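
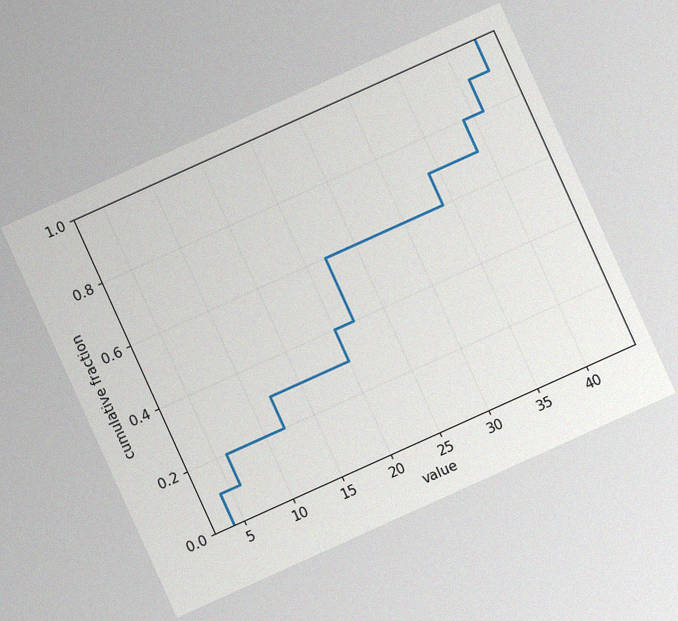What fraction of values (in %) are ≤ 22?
The chart is tilted about 24° counter-clockwise, with some photo noise. At x=22 the ECDF step is at 60%.

60%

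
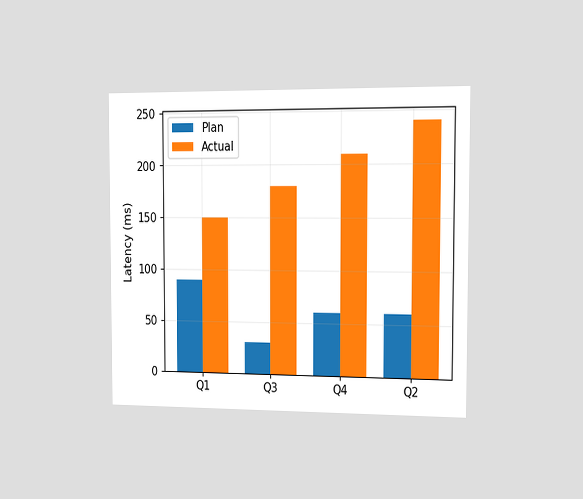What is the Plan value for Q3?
30ms

The chart is viewed slightly from the right. The Plan bar at Q3 reaches 30ms on the y-axis.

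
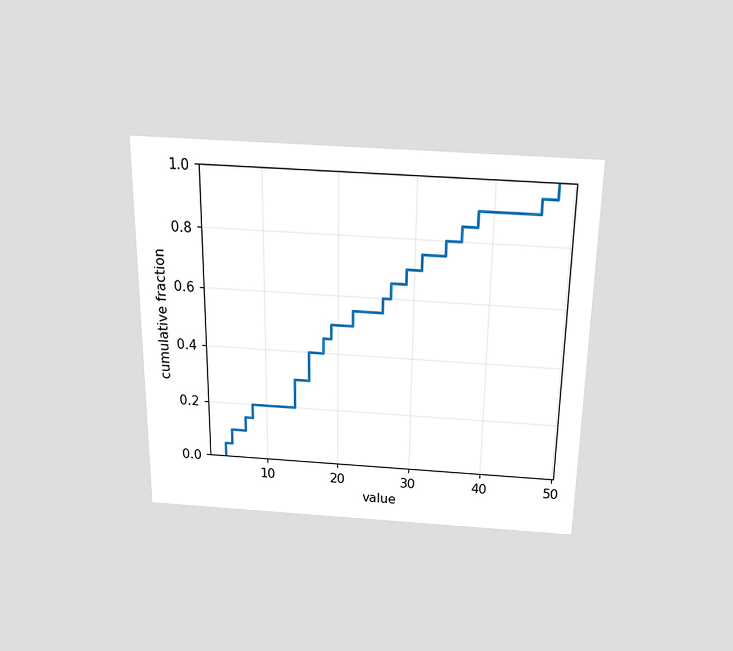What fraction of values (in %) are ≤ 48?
The chart is viewed slightly from above. At x=48 the ECDF step is at 100%.

100%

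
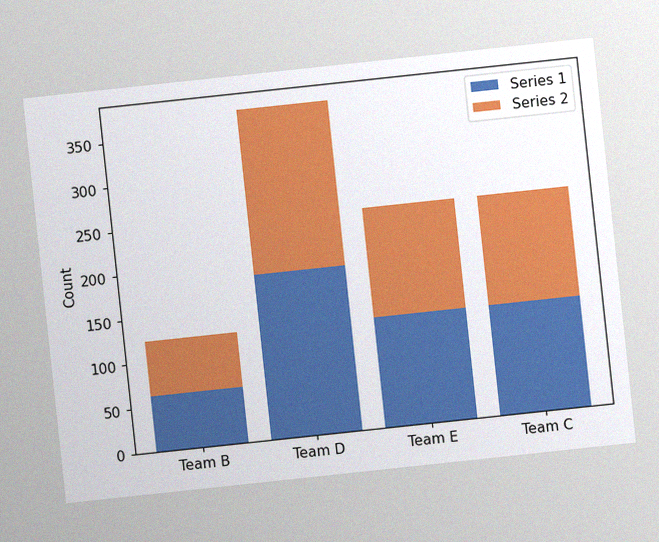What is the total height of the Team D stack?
The chart is tilted about 6° counter-clockwise, with some photo noise. The Team D stack's top reaches 372 on the y-axis.

372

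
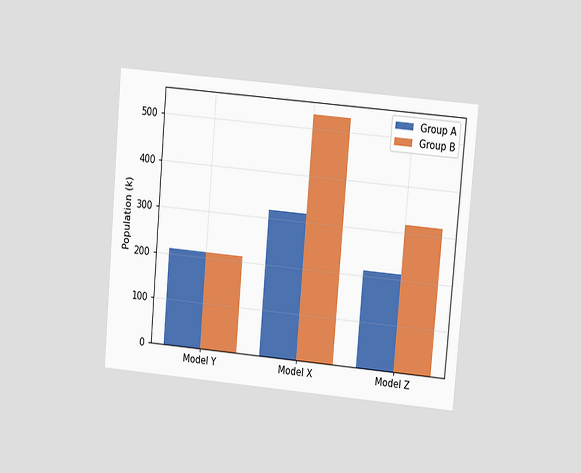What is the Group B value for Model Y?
212k

The chart is tilted about 5° clockwise and viewed at a slight angle. The Group B bar at Model Y reaches 212k on the y-axis.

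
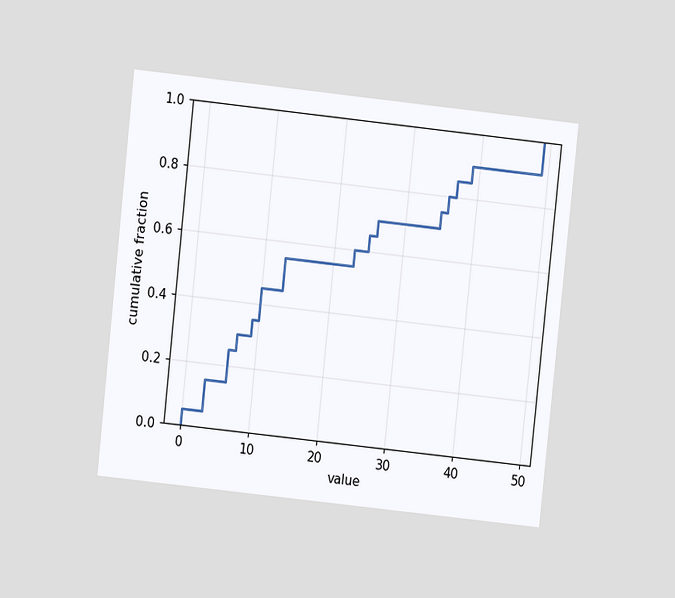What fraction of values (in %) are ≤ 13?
55%

The chart is tilted about 6° clockwise and viewed at a slight angle. At x=13 the ECDF step is at 55%.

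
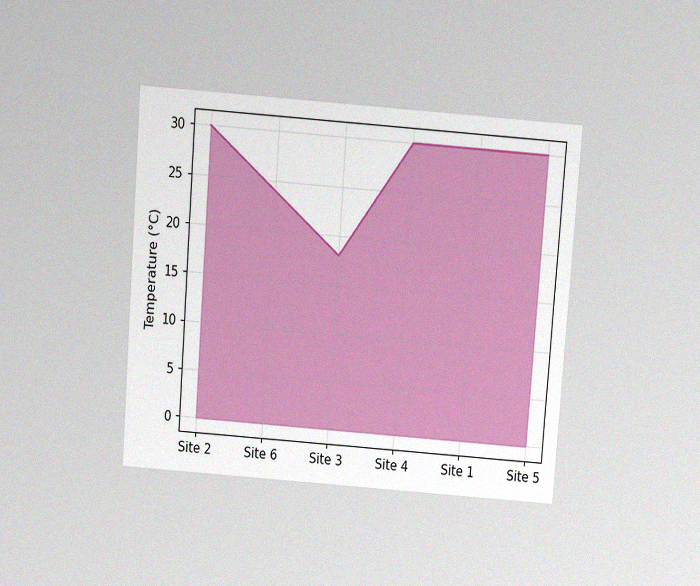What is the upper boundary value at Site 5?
30°C

The chart is tilted about 4° clockwise and viewed slightly from above, with some photo noise. At Site 5 the upper boundary is at 30°C.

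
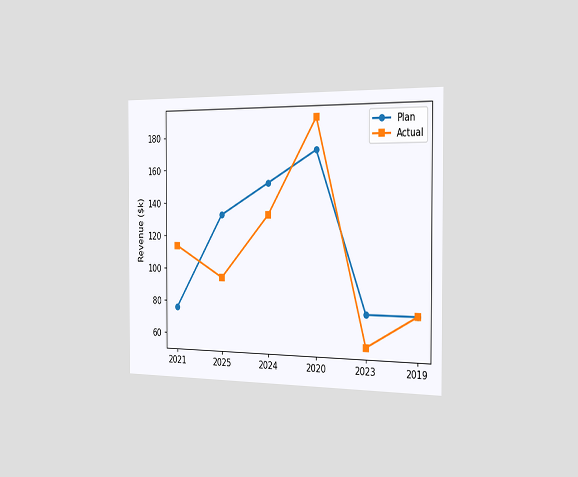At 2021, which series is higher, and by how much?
Actual, by $38k

The chart is viewed slightly from the right. At 2021, Actual sits above the other line by $38k.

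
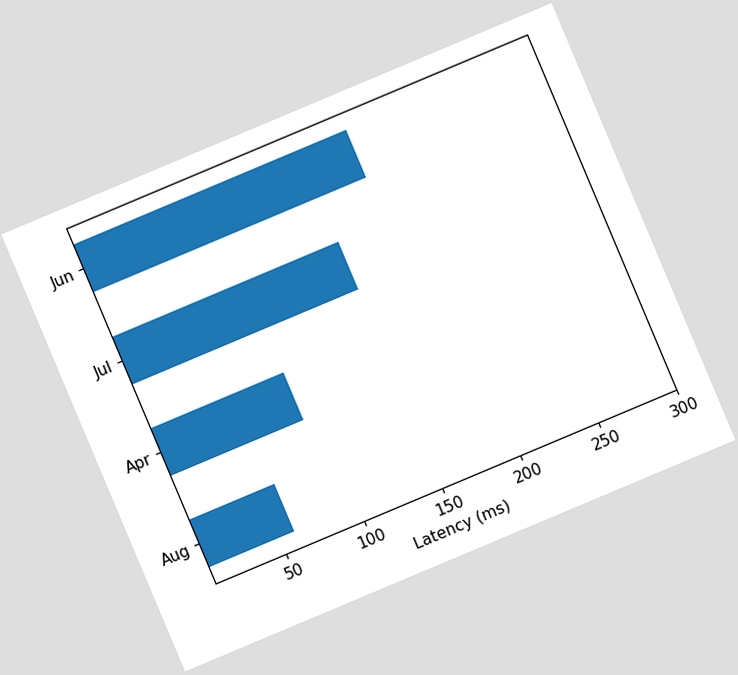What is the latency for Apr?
The chart is tilted about 23° counter-clockwise. Reading along the chart's x-axis, the Apr bar reaches 90ms.

90ms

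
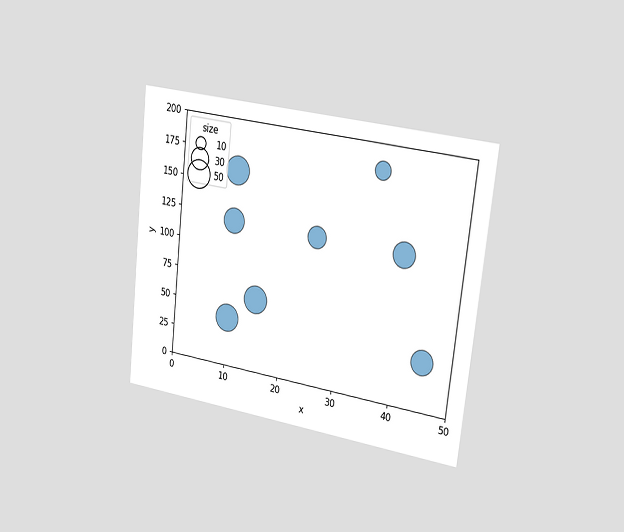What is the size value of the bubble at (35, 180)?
20

The chart is tilted about 6° clockwise and viewed slightly from the right. Matching the bubble at (35, 180) against the size legend gives 20.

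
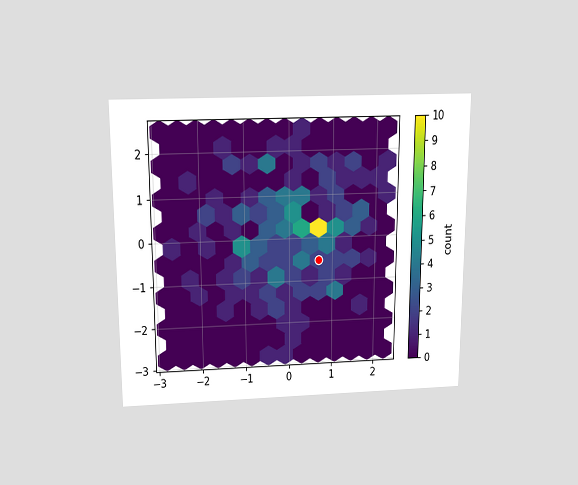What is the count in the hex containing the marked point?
2

The chart is viewed slightly from above. The marked hex reads 2 on the colorbar.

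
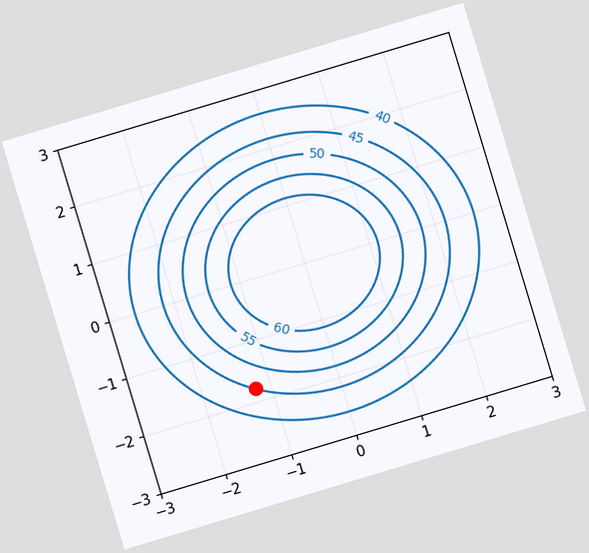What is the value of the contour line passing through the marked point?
45

The chart is tilted about 17° counter-clockwise. The marked point sits on the contour labelled 45.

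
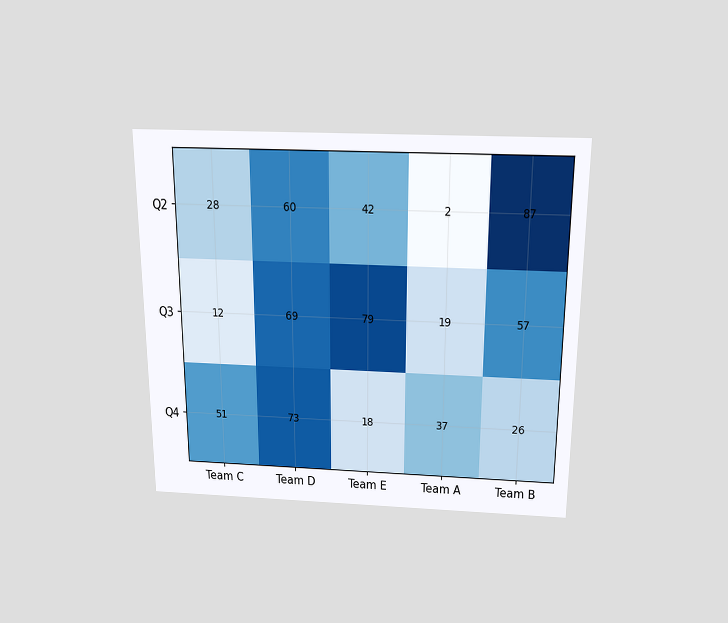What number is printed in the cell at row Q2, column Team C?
The chart is viewed slightly from above. The (Q2, Team C) cell reads 28.

28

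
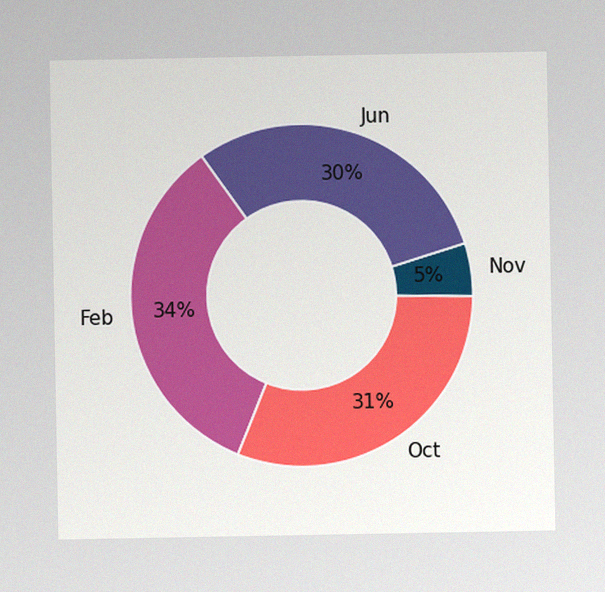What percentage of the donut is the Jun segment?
The image has some photo noise and uneven lighting. The Jun segment takes up 30% of the ring.

30%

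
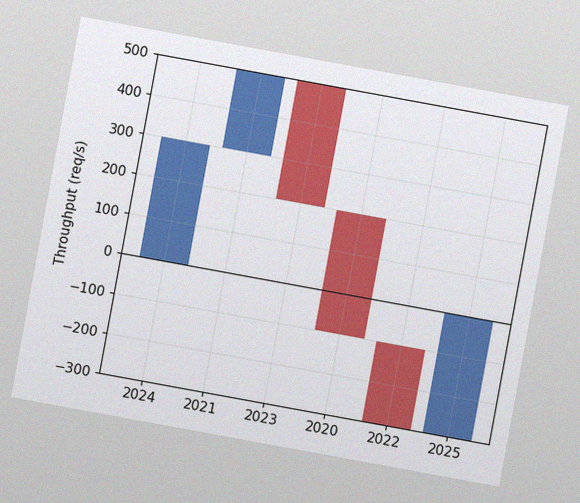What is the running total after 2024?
The chart is tilted about 10° clockwise, with some photo noise. After 2024 the running total reaches 300req/s.

300req/s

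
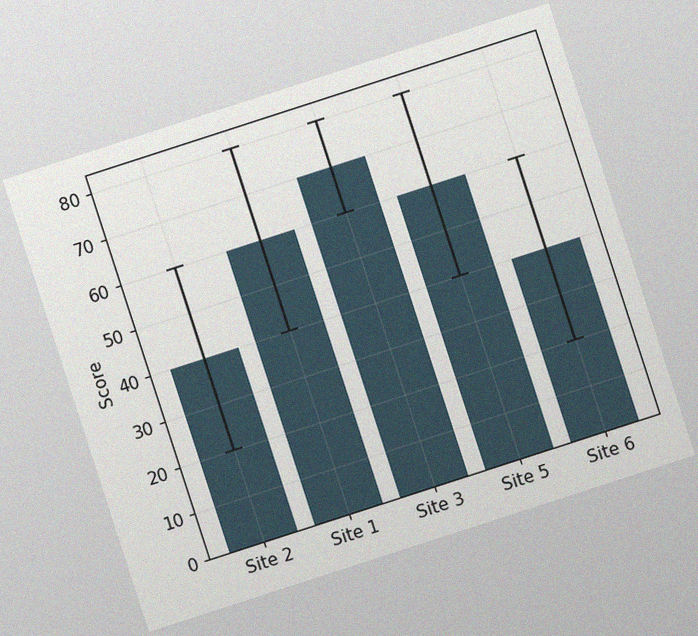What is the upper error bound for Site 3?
The chart is tilted about 18° counter-clockwise, with some photo noise. The Site 3 bar's upper whisker reaches 80.

80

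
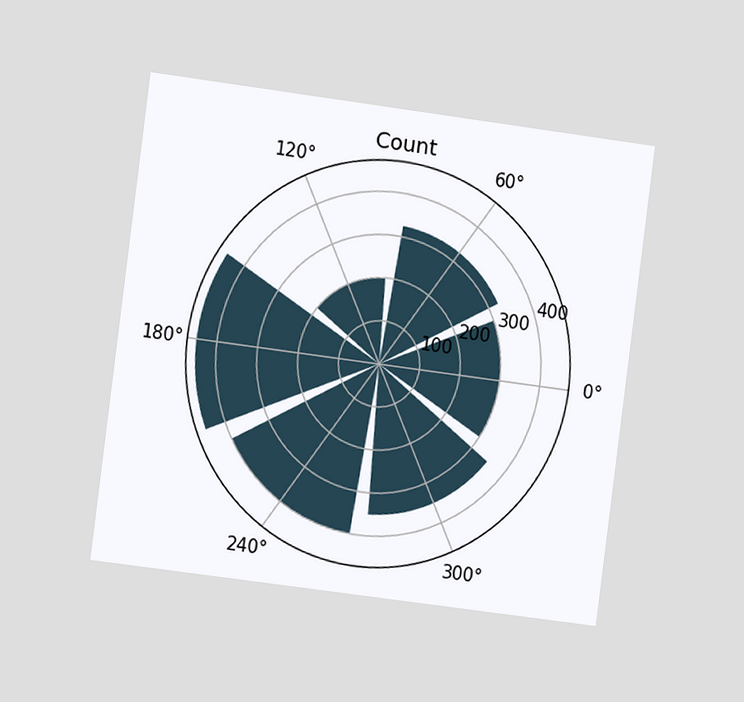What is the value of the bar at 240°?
400

The chart is tilted about 7° clockwise and viewed at a slight angle. The bar at 240° reaches 400 on the radial axis.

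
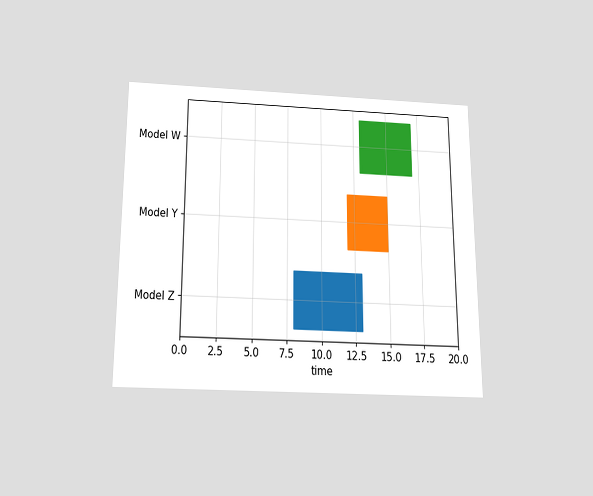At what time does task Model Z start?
The chart is viewed slightly from below. The Model Z bar begins at t=8.

8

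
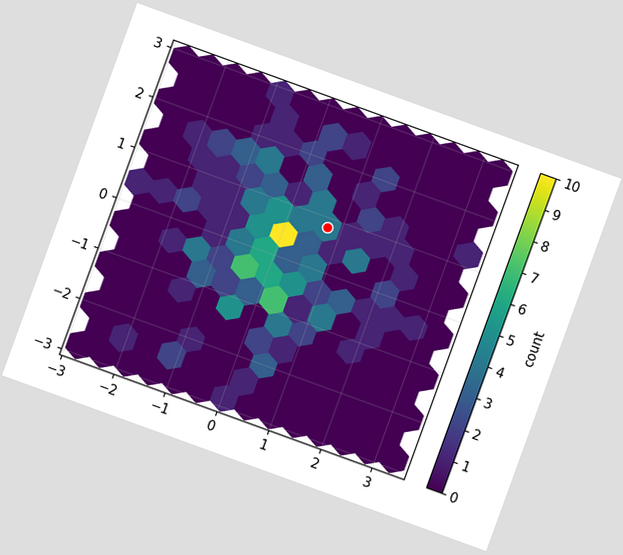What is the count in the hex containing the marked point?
4

The chart is tilted about 20° clockwise. The marked hex reads 4 on the colorbar.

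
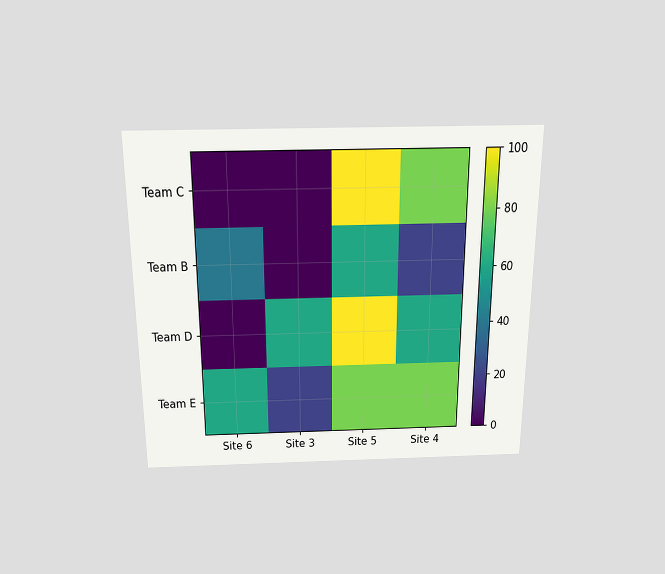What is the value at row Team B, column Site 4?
The chart is viewed slightly from above. Matching cell (Team B, Site 4) against the colorbar gives 20.

20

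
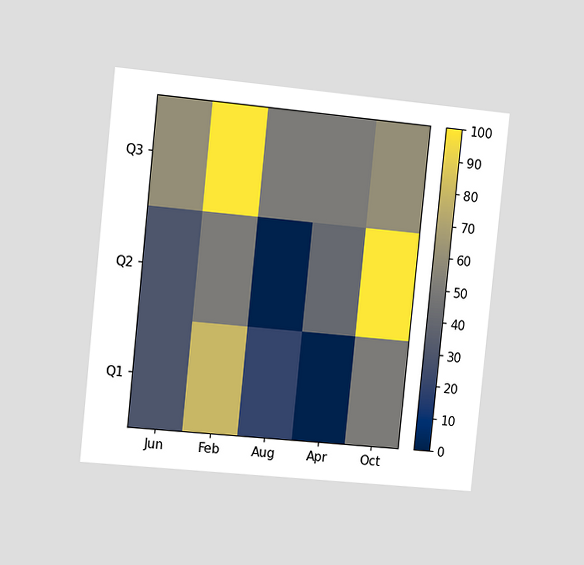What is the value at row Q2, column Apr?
The chart is tilted about 6° clockwise and viewed slightly from the left. Matching cell (Q2, Apr) against the colorbar gives 40.

40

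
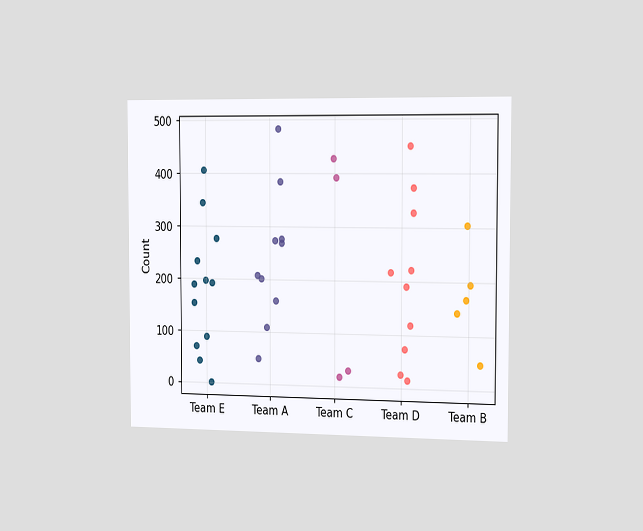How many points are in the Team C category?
The chart is viewed slightly from the right. Counting the markers in the Team C column gives 4.

4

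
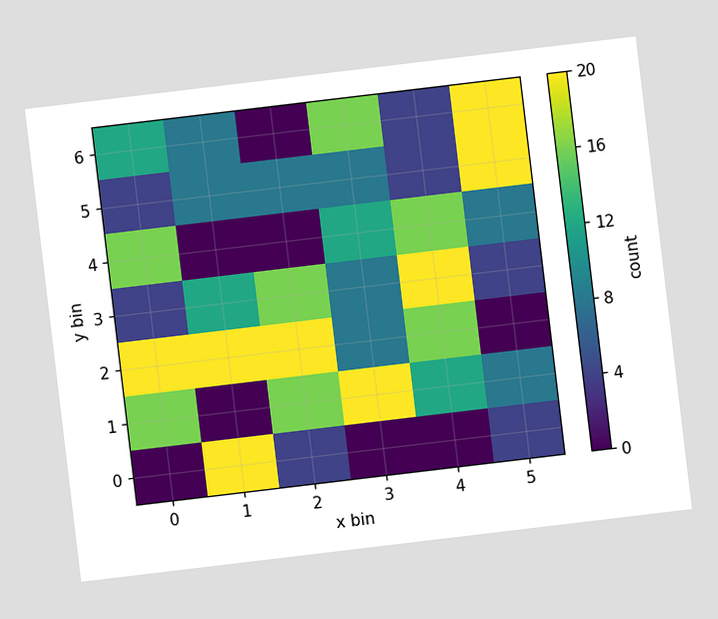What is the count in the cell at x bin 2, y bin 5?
8

The chart is tilted about 7° counter-clockwise. Matching the cell (2, 5) against the colorbar gives 8.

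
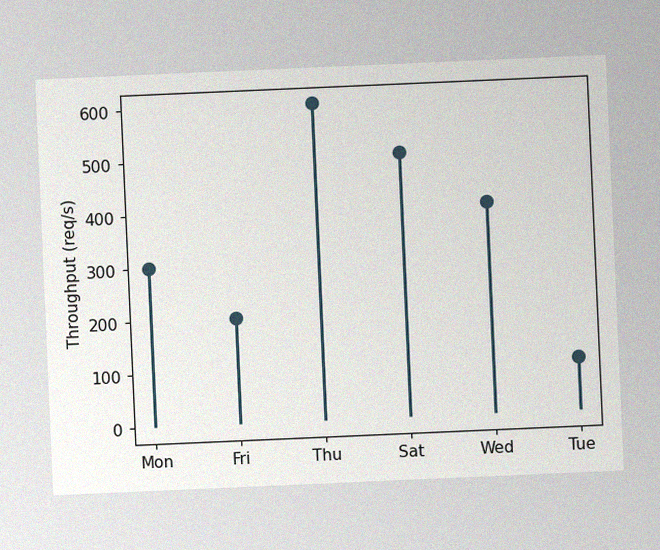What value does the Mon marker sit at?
300req/s

The chart is tilted about 3° counter-clockwise, with some photo noise. The Mon marker sits at 300req/s.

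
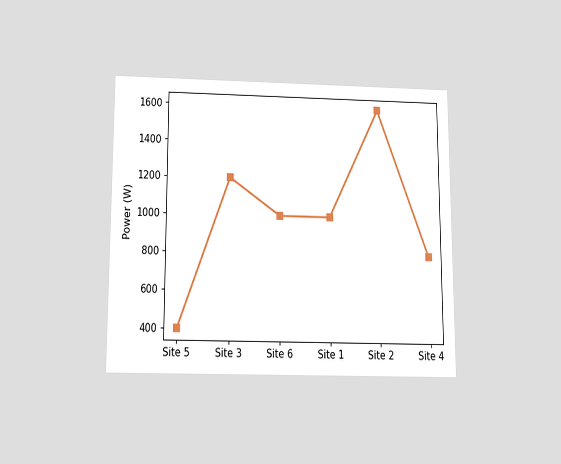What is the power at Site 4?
800W

The chart is viewed slightly from below. At Site 4, the line is at 800W.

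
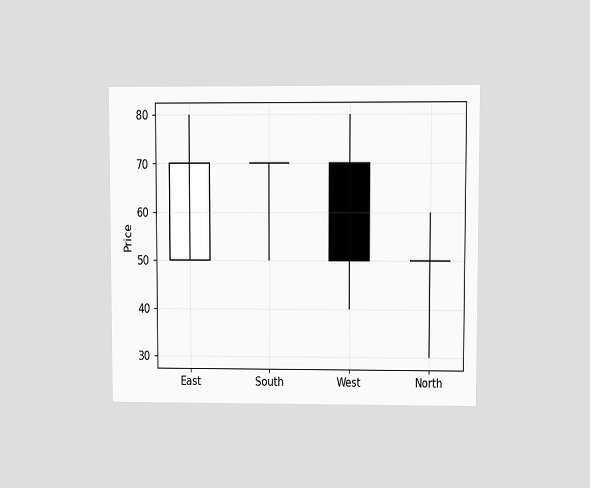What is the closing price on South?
The chart is viewed at a slight angle. The South candle closes at 70.

70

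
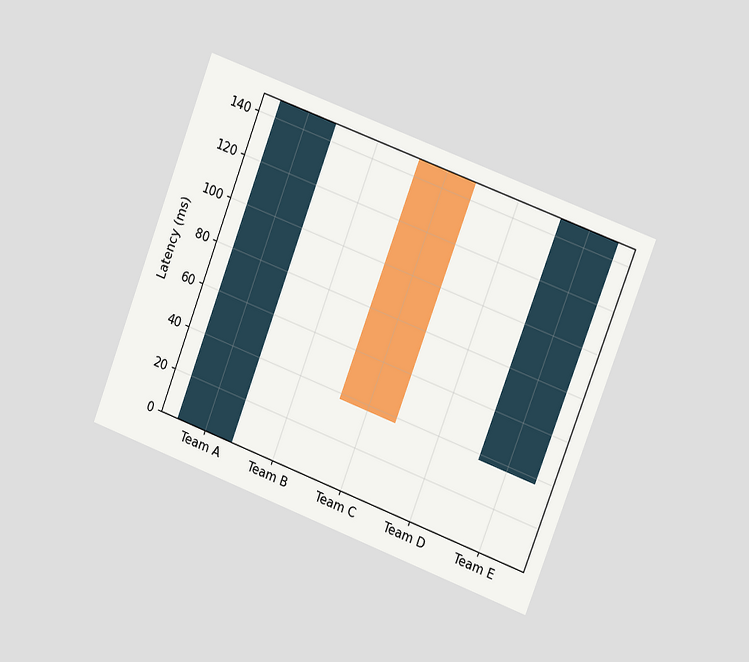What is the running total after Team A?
148ms

The chart is tilted about 21° clockwise and viewed slightly from the right. After Team A the running total reaches 148ms.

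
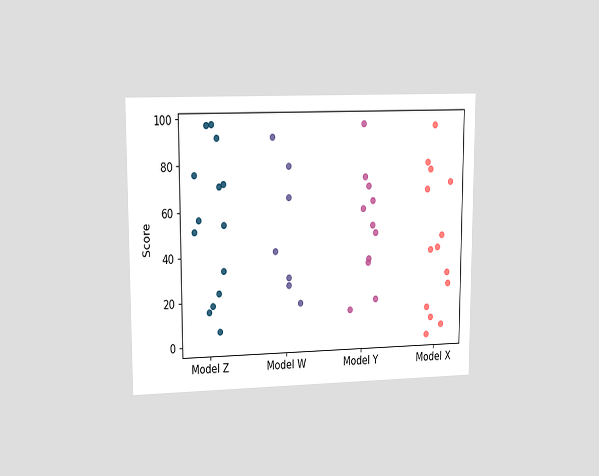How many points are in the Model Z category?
14

The chart is viewed at a slight angle. Counting the markers in the Model Z column gives 14.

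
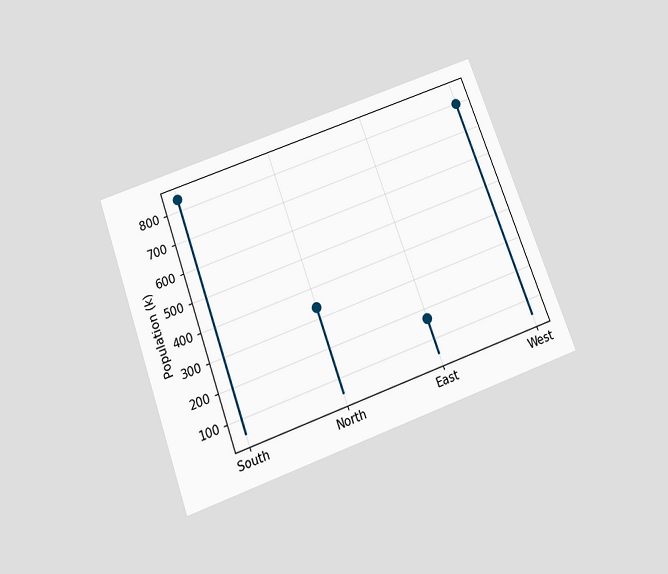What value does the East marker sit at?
168k

The chart is tilted about 20° counter-clockwise and viewed slightly from below. The East marker sits at 168k.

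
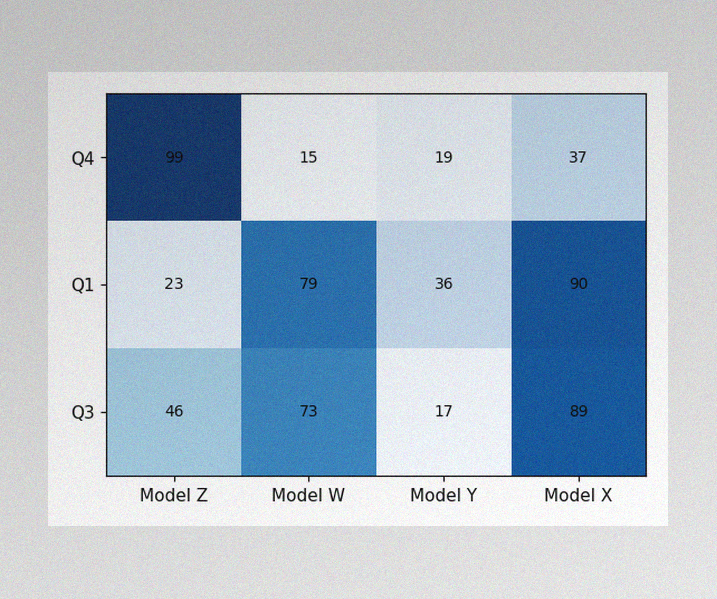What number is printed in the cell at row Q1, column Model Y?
36

The image has some photo noise and uneven lighting. The (Q1, Model Y) cell reads 36.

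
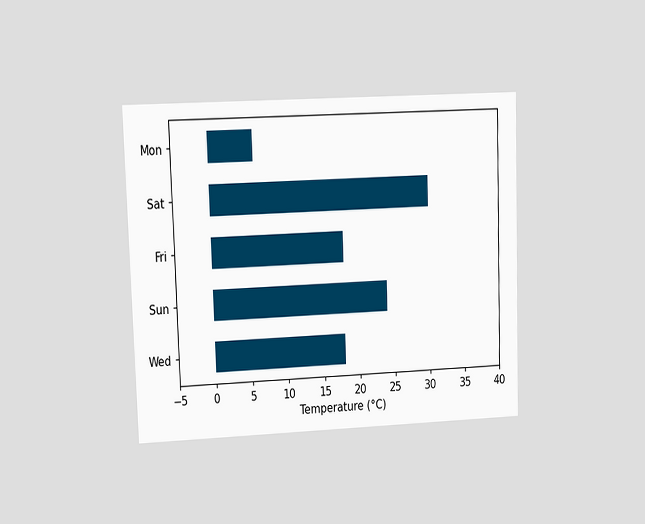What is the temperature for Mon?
The chart is viewed at a slight angle. Reading along the chart's x-axis, the Mon bar reaches 6°C.

6°C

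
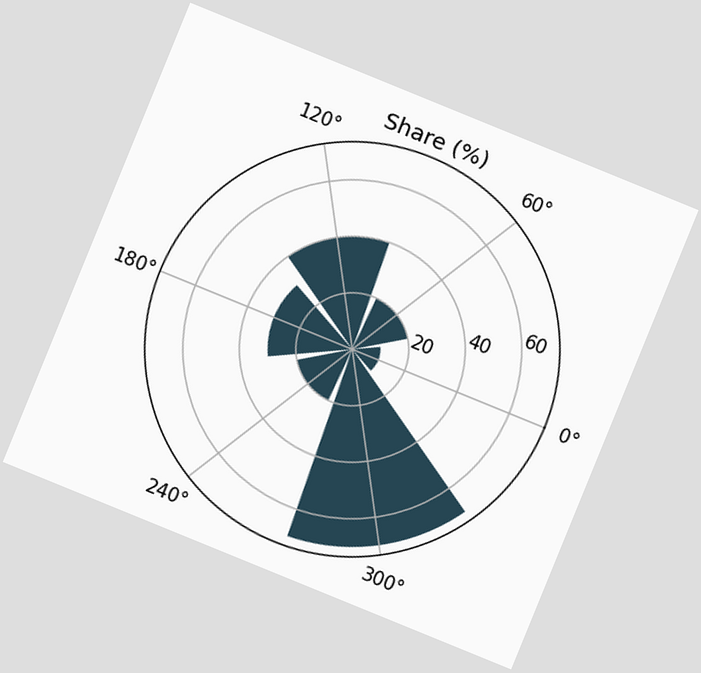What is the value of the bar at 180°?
30%

The chart is tilted about 22° clockwise. The bar at 180° reaches 30% on the radial axis.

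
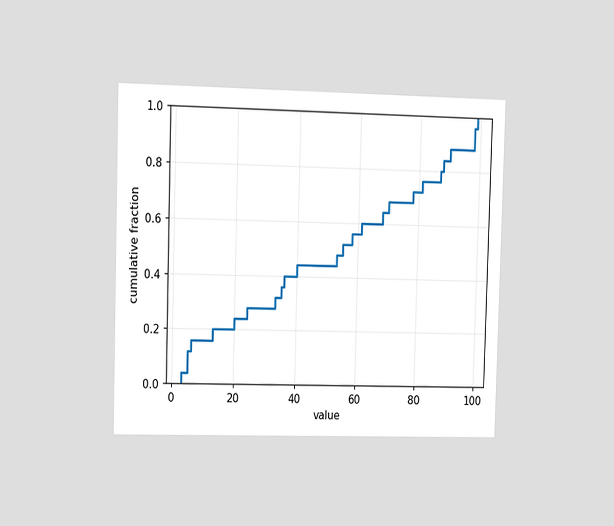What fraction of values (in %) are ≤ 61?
60%

The chart is viewed slightly from the left. At x=61 the ECDF step is at 60%.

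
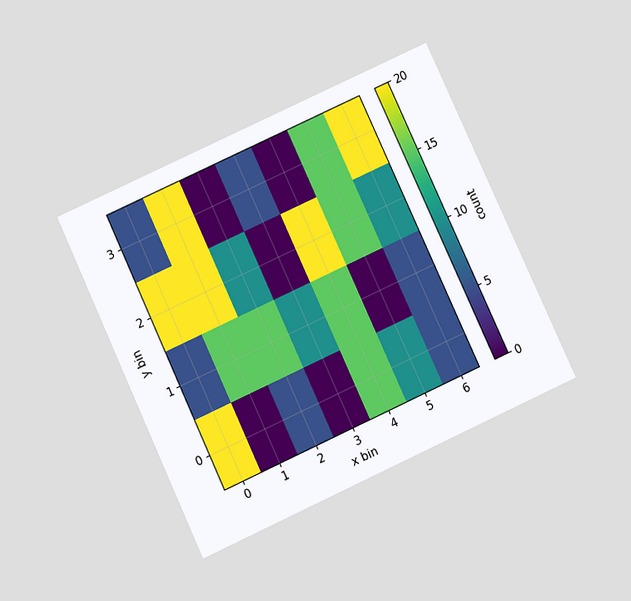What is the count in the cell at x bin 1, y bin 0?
The chart is tilted about 25° counter-clockwise and viewed slightly from below. Matching the cell (1, 0) against the colorbar gives 0.

0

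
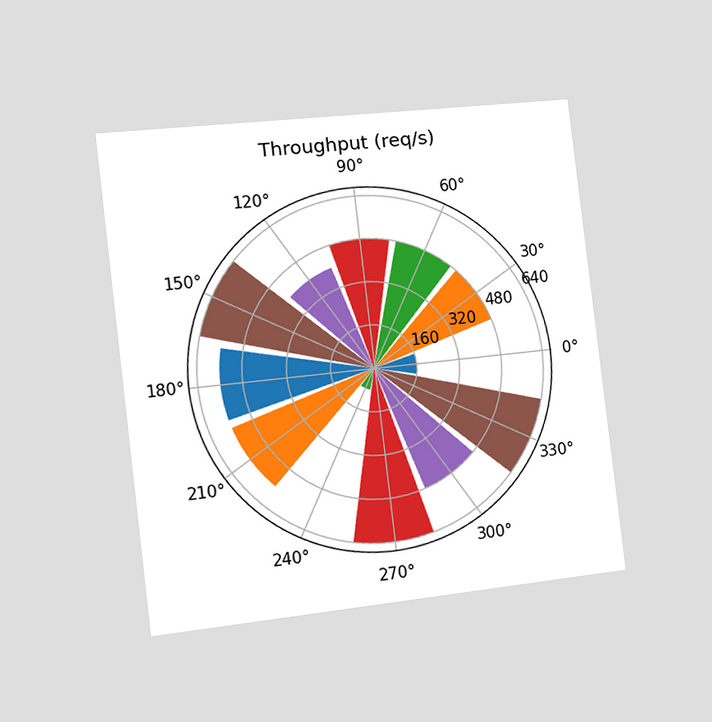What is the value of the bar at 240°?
The chart is tilted about 7° counter-clockwise and viewed slightly from the left. The bar at 240° reaches 80req/s on the radial axis.

80req/s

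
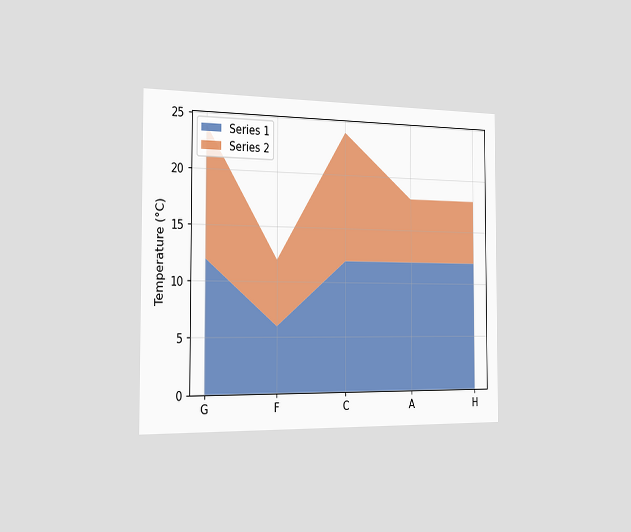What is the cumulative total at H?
The chart is viewed slightly from the left. The stacked total at H reaches 18°C.

18°C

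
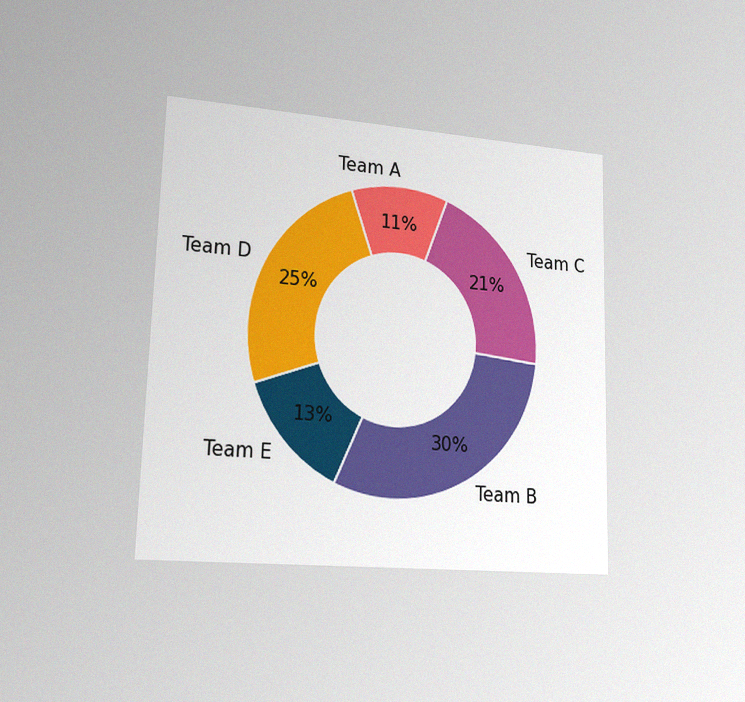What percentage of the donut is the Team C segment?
21%

The chart is viewed slightly from the left, with some photo noise. The Team C segment takes up 21% of the ring.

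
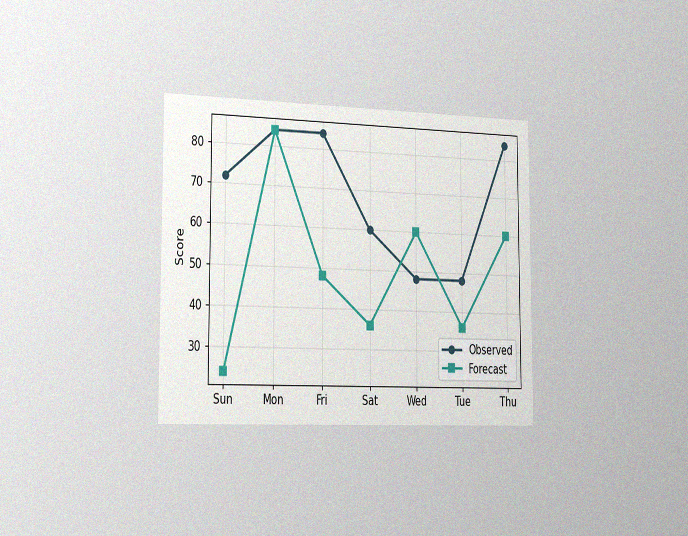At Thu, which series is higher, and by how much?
Observed, by 24

The chart is viewed slightly from the left, with some photo noise. At Thu, Observed sits above the other line by 24.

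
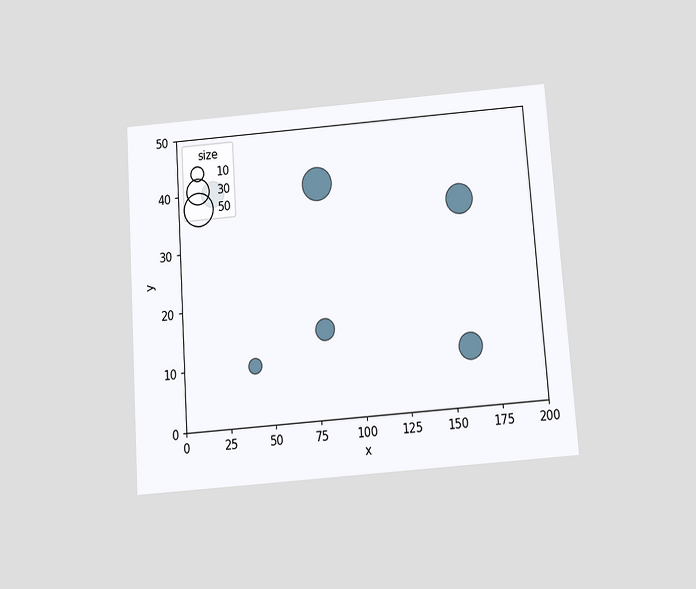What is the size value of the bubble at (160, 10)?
30

The chart is tilted about 4° counter-clockwise and viewed slightly from below. Matching the bubble at (160, 10) against the size legend gives 30.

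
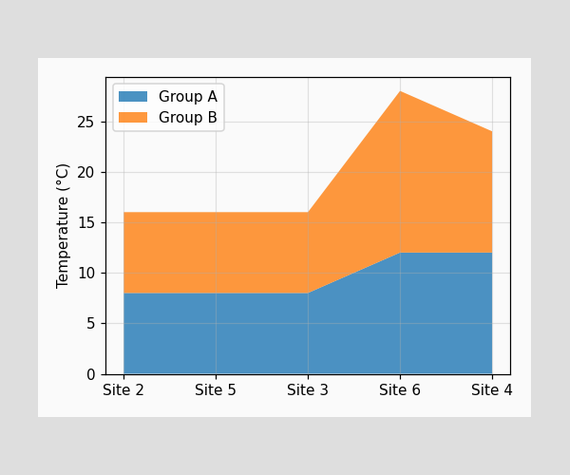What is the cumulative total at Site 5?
16°C

The stacked total at Site 5 reaches 16°C.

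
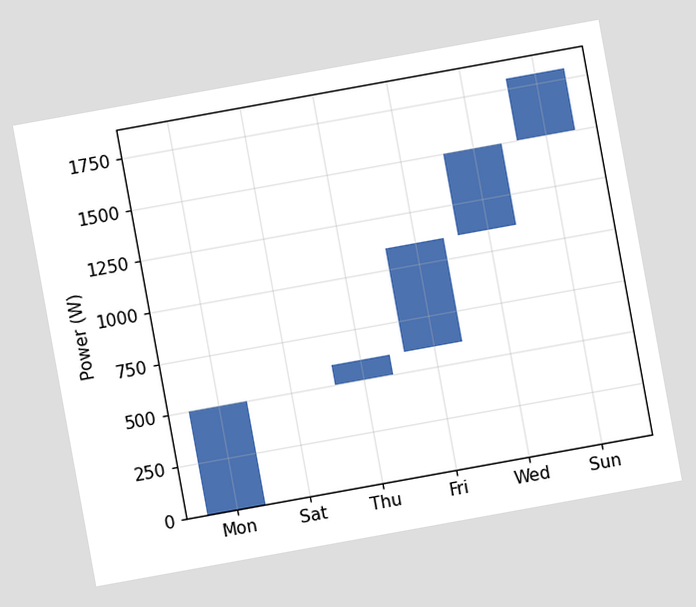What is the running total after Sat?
The chart is tilted about 10° counter-clockwise. After Sat the running total reaches 500W.

500W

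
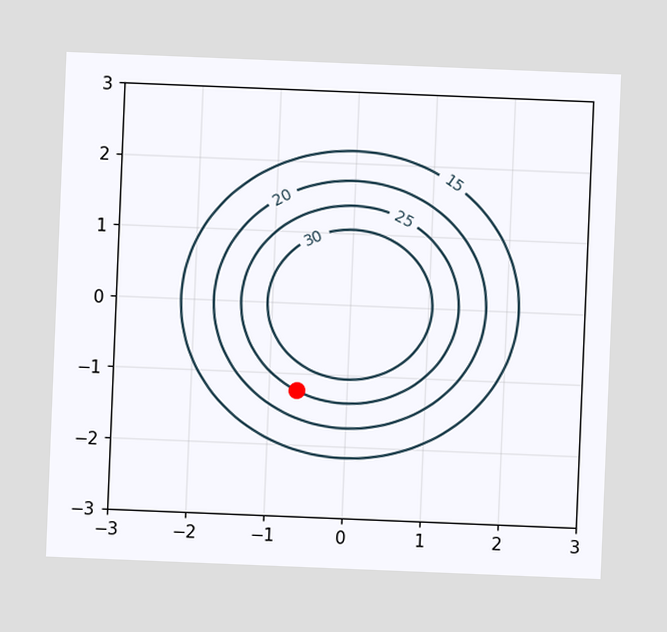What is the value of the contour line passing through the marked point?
25

The chart is tilted about 2° clockwise. The marked point sits on the contour labelled 25.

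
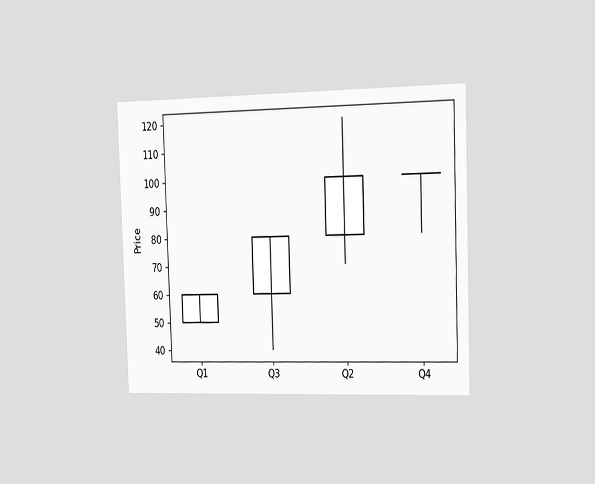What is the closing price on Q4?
100

The chart is viewed slightly from the right. The Q4 candle closes at 100.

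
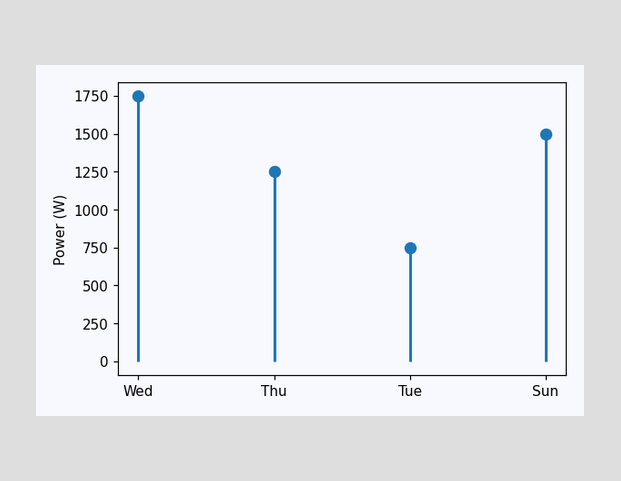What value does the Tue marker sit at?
The Tue marker sits at 750W.

750W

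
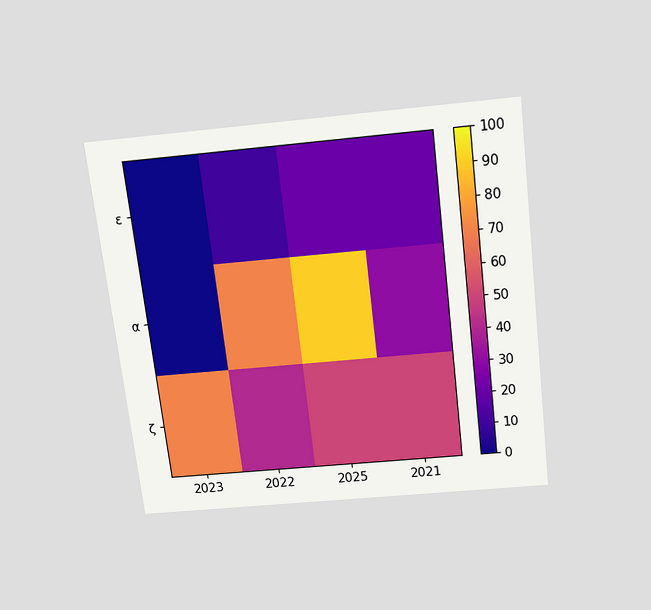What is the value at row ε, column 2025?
The chart is tilted about 7° counter-clockwise and viewed slightly from above. Matching cell (ε, 2025) against the colorbar gives 20.

20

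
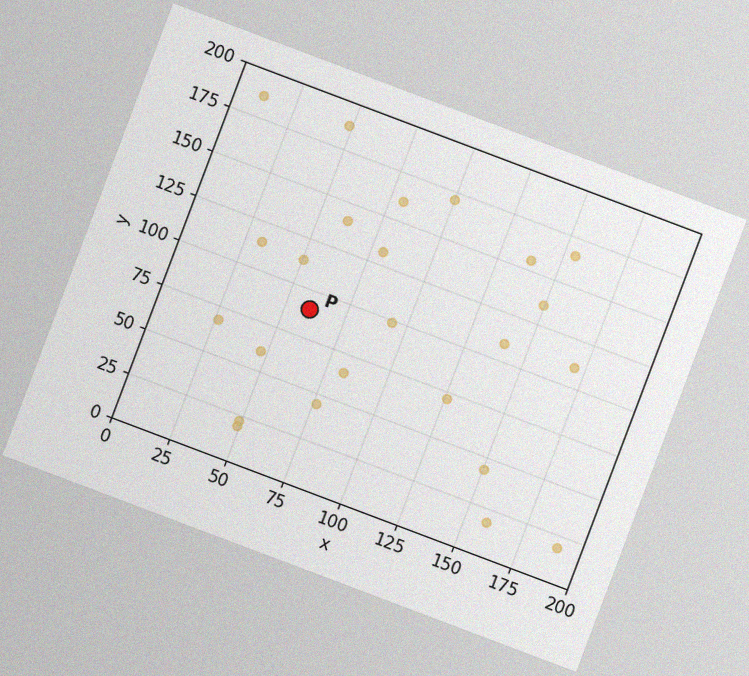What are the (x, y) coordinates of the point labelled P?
The chart is tilted about 21° clockwise, with some photo noise. Following the gridlines from P to each axis, P sits at (60, 90).

(60, 90)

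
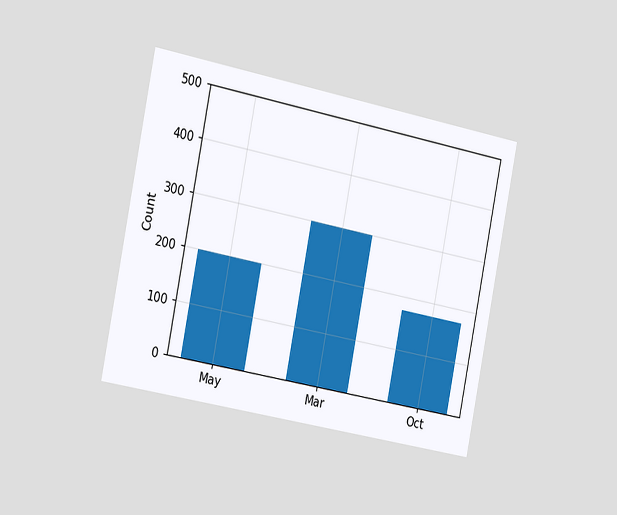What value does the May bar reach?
200

The chart is tilted about 11° clockwise and viewed slightly from the left. Reading along the chart's y-axis, the May bar reaches 200.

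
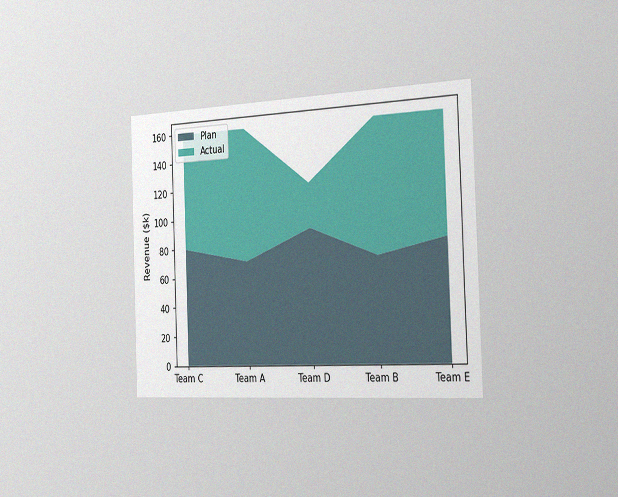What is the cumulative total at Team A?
$160k

The chart is tilted about 2° counter-clockwise and viewed slightly from the right, with some photo noise. The stacked total at Team A reaches $160k.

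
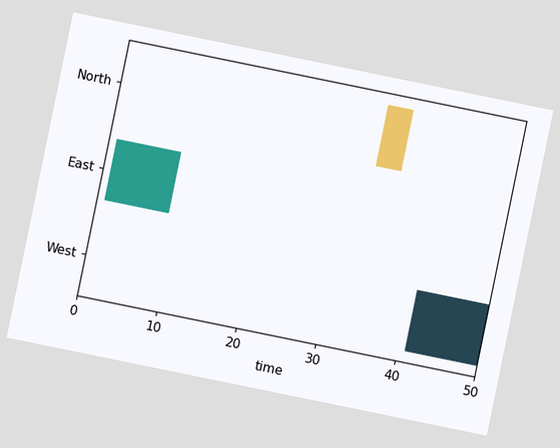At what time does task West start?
41

The chart is tilted about 12° clockwise. The West bar begins at t=41.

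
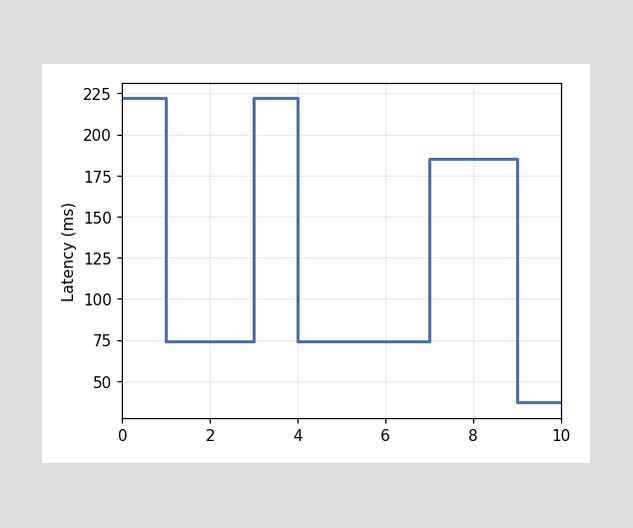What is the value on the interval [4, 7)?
On [4, 7) the step sits at 74ms.

74ms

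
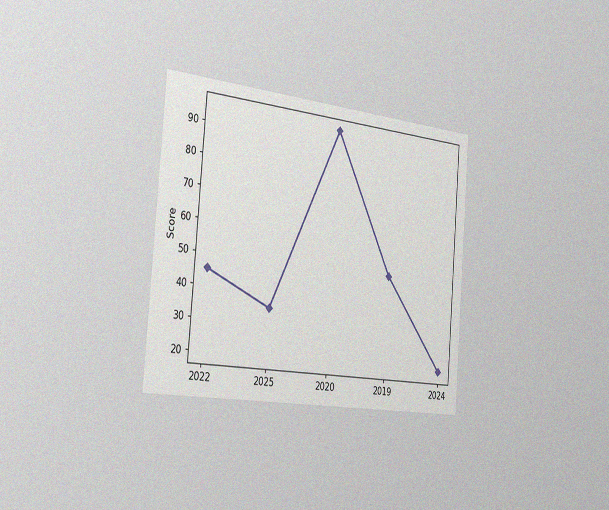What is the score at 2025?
35

The chart is tilted about 5° clockwise and viewed slightly from the left, with some photo noise. At 2025, the line is at 35.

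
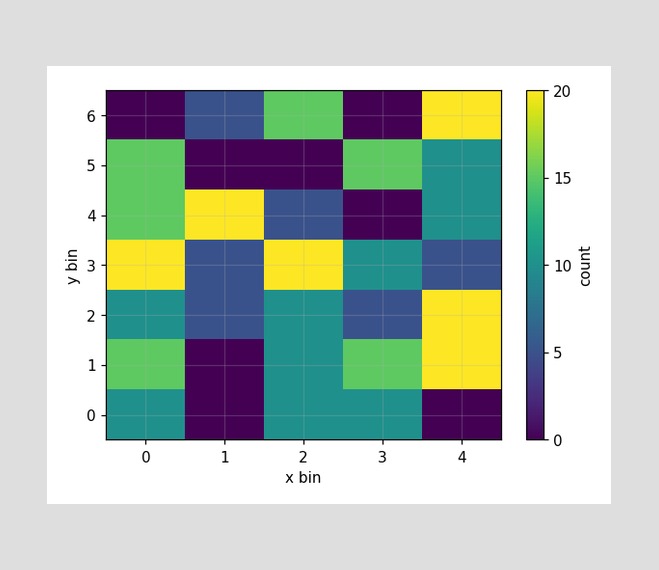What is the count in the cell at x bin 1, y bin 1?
0

Matching the cell (1, 1) against the colorbar gives 0.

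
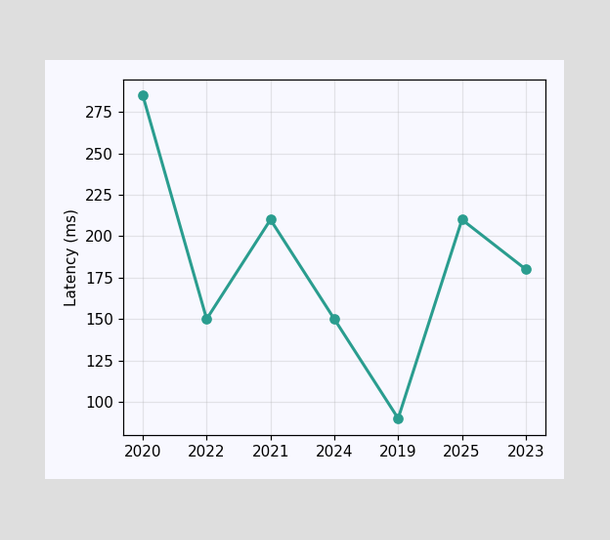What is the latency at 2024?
150ms

At 2024, the line is at 150ms.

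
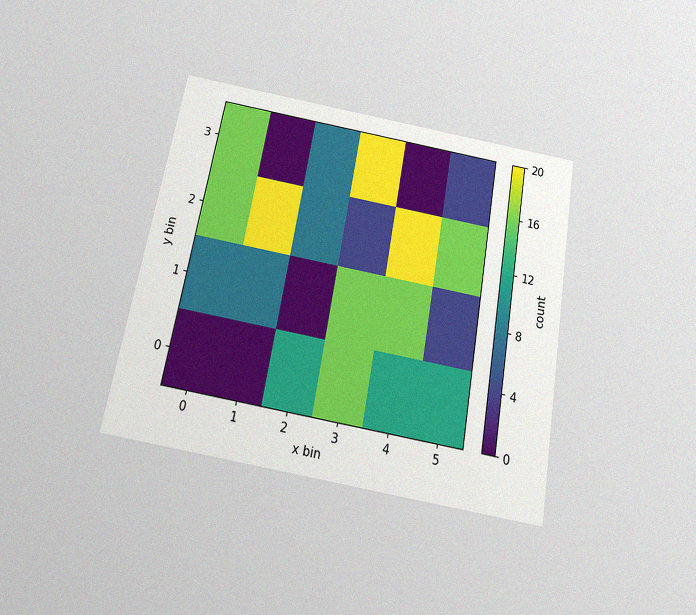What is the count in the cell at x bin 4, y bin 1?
The chart is tilted about 10° clockwise and viewed slightly from below, with some photo noise. Matching the cell (4, 1) against the colorbar gives 16.

16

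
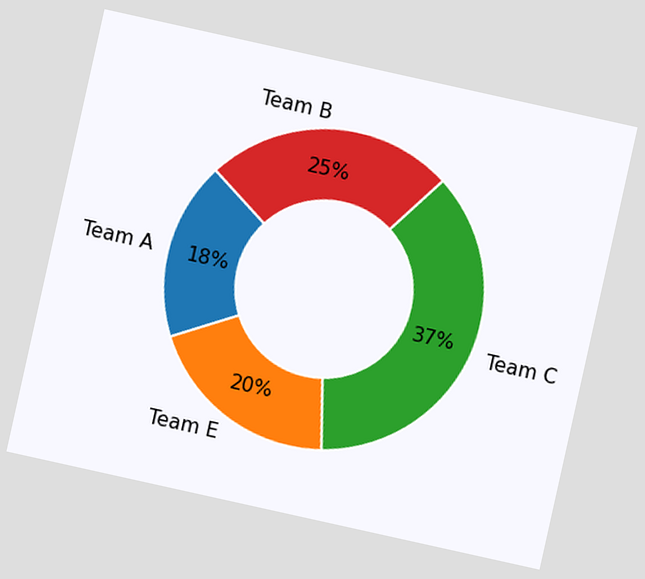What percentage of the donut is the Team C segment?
The chart is tilted about 13° clockwise. The Team C segment takes up 37% of the ring.

37%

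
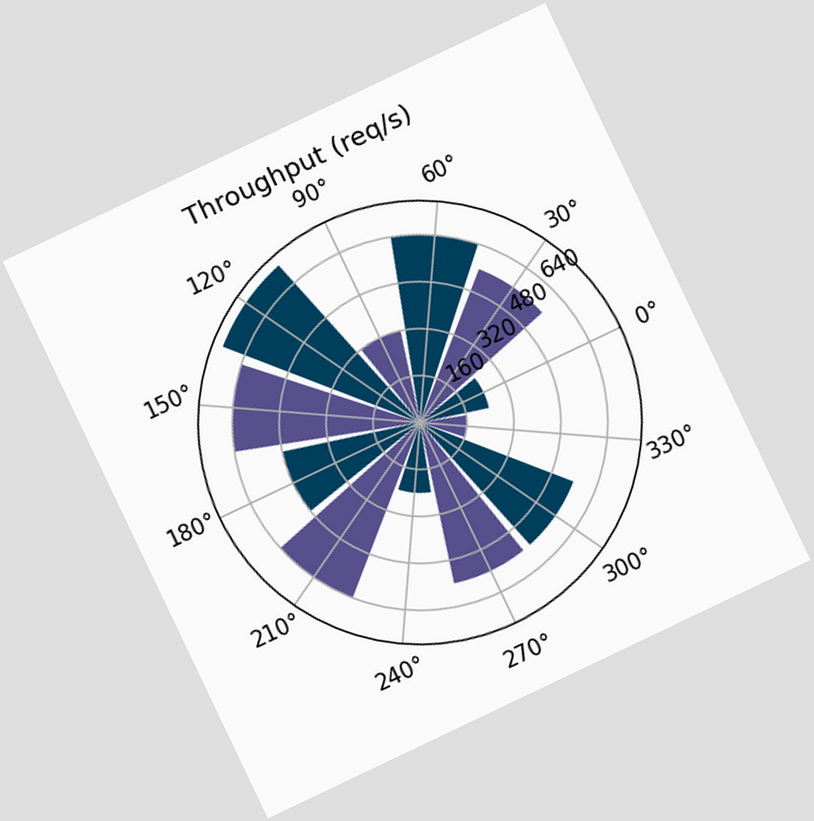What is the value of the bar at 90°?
The chart is tilted about 25° counter-clockwise. The bar at 90° reaches 320req/s on the radial axis.

320req/s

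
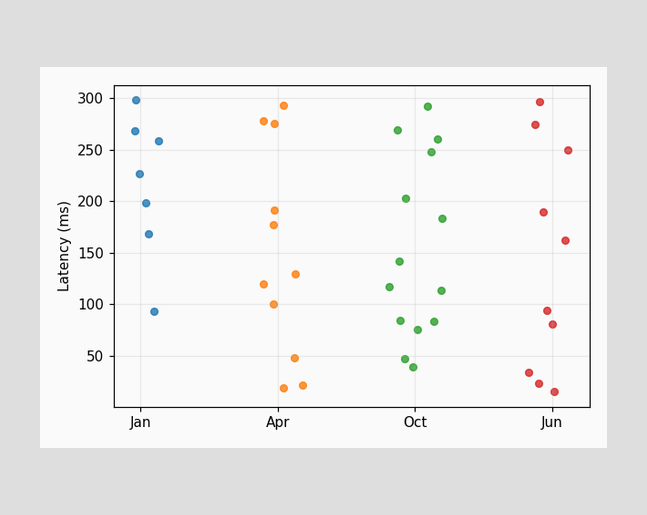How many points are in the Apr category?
11

Counting the markers in the Apr column gives 11.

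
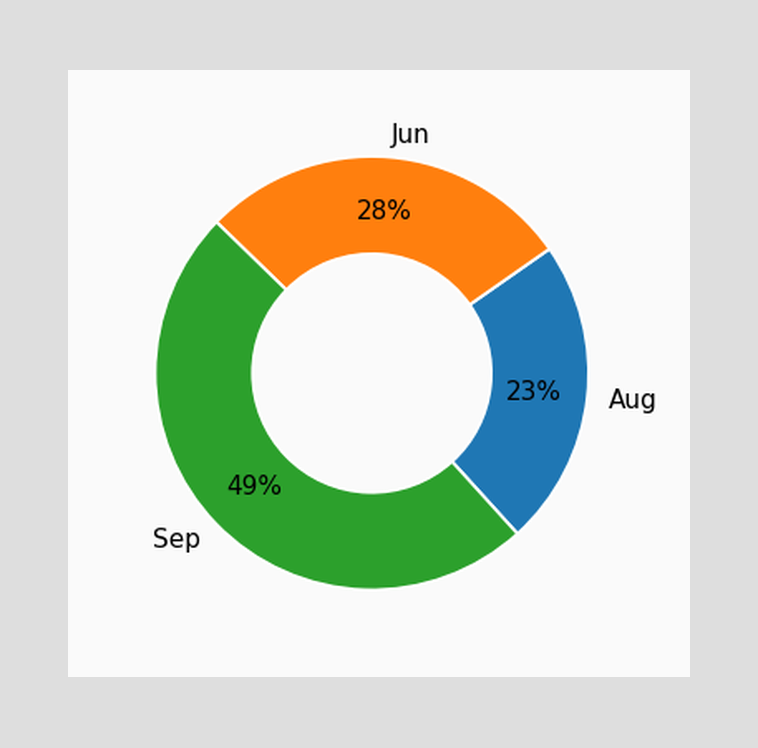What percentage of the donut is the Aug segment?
The Aug segment takes up 23% of the ring.

23%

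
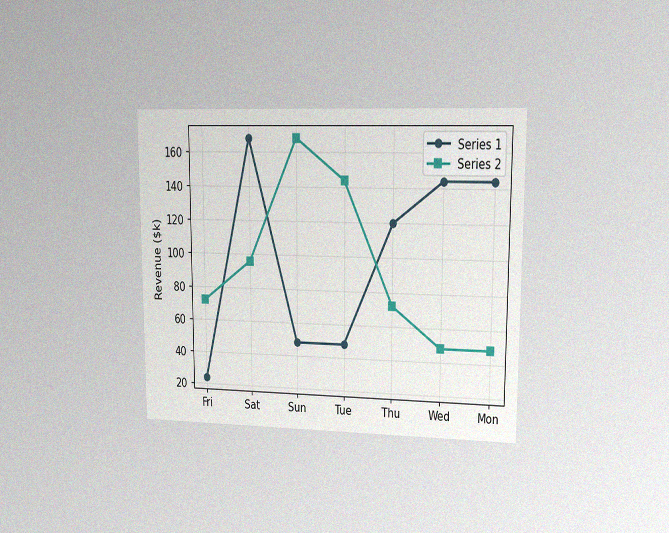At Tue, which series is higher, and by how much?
The chart is viewed at a slight angle, with some photo noise. At Tue, Series 2 sits above the other line by $96k.

Series 2, by $96k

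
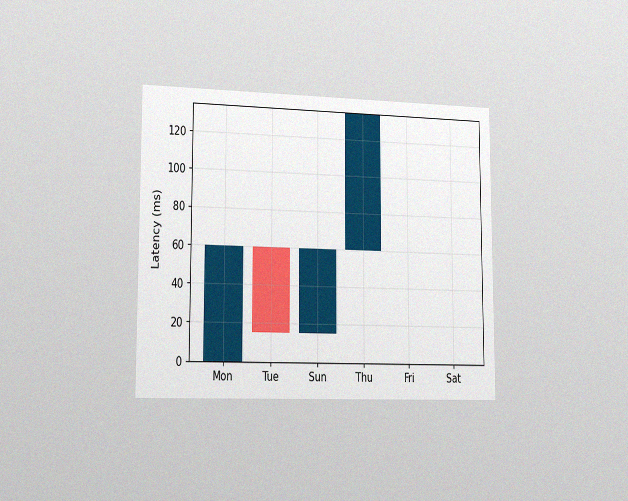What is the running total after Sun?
60ms

The chart is viewed slightly from the left, with some photo noise. After Sun the running total reaches 60ms.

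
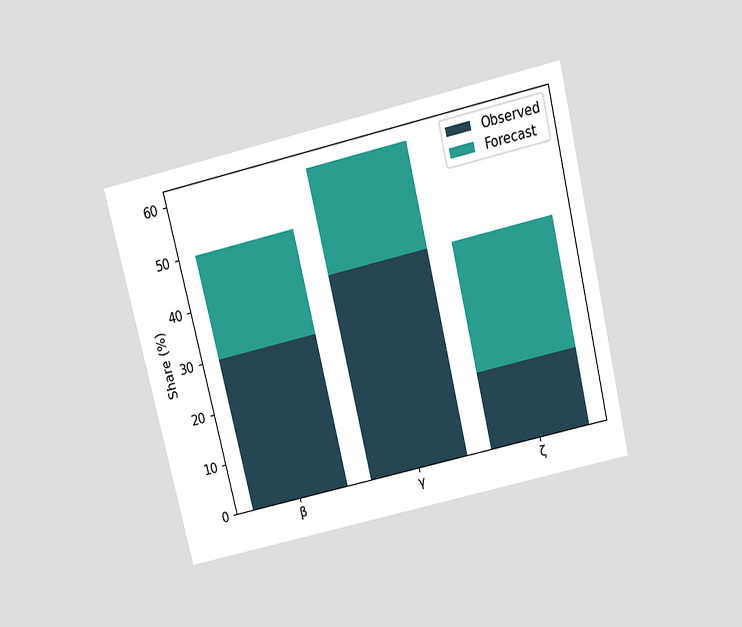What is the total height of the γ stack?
The chart is tilted about 13° counter-clockwise and viewed slightly from above. The γ stack's top reaches 60% on the y-axis.

60%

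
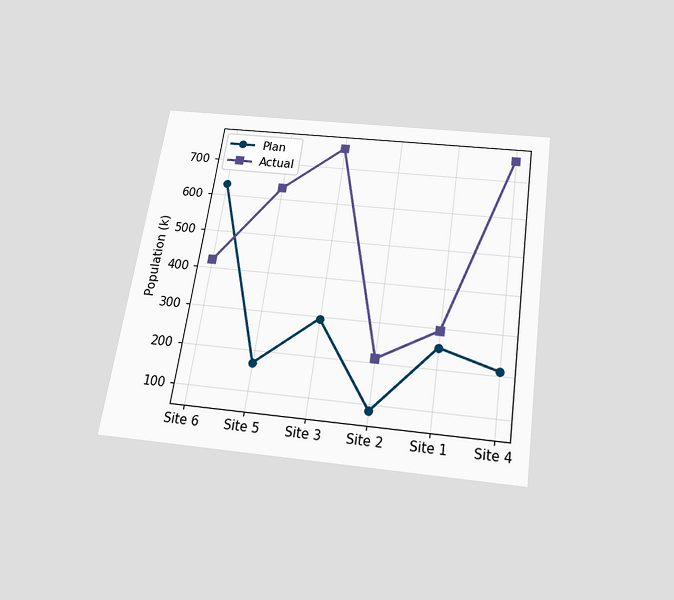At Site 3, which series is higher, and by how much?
Actual, by 462k

The chart is tilted about 8° clockwise and viewed slightly from below. At Site 3, Actual sits above the other line by 462k.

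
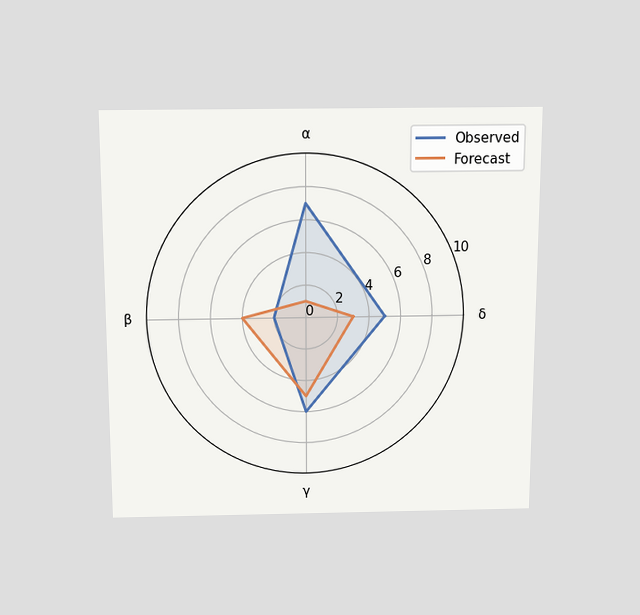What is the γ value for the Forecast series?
5

The chart is viewed slightly from above. On the γ axis, Forecast reaches 5.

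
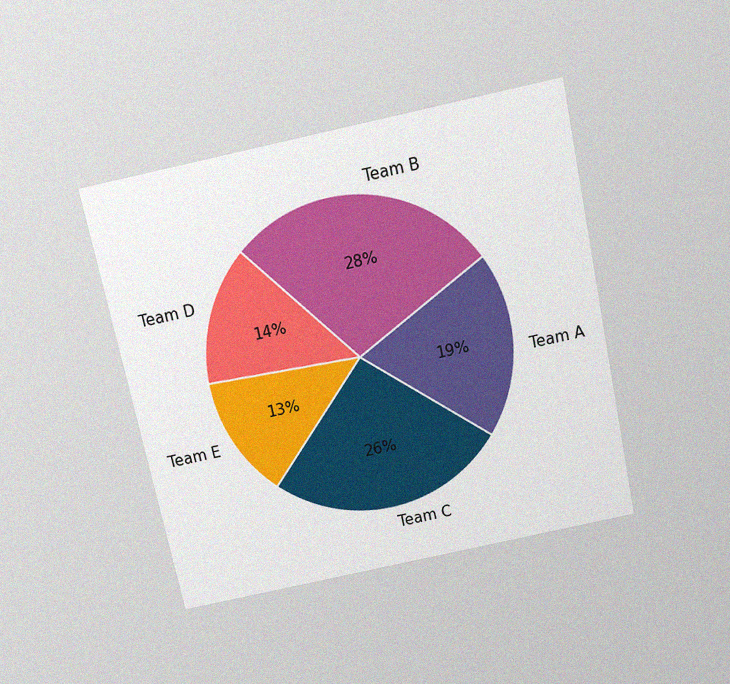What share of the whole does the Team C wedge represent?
The chart is tilted about 12° counter-clockwise and viewed slightly from above, with some photo noise. The Team C slice takes up 26% of the pie.

26%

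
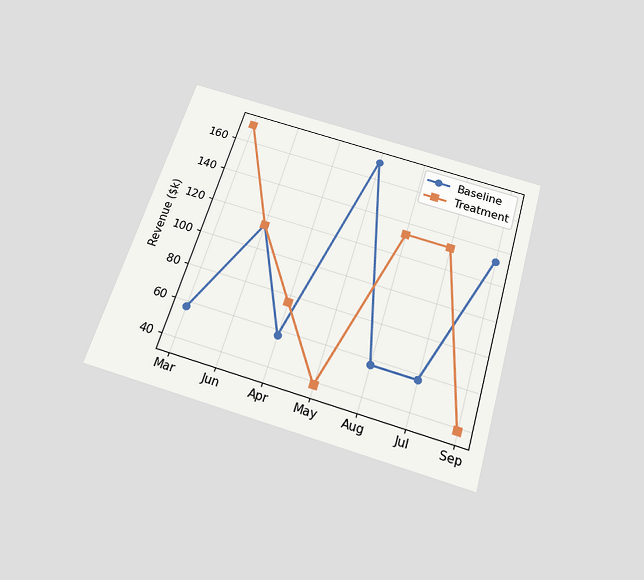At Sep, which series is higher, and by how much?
The chart is tilted about 17° clockwise and viewed slightly from below. At Sep, Baseline sits above the other line by $95k.

Baseline, by $95k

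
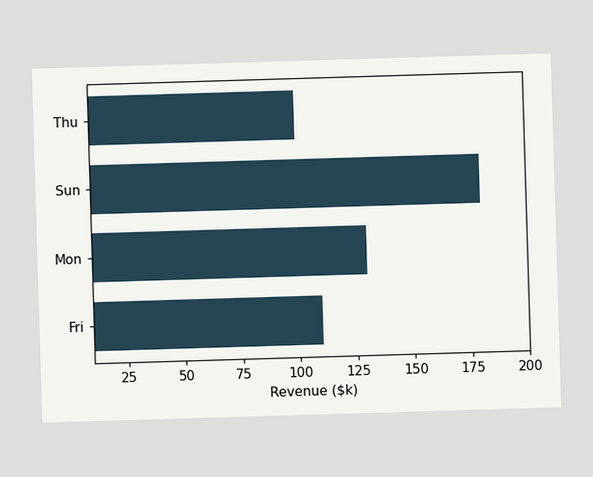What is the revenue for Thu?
$100k

Reading along the chart's x-axis, the Thu bar reaches $100k.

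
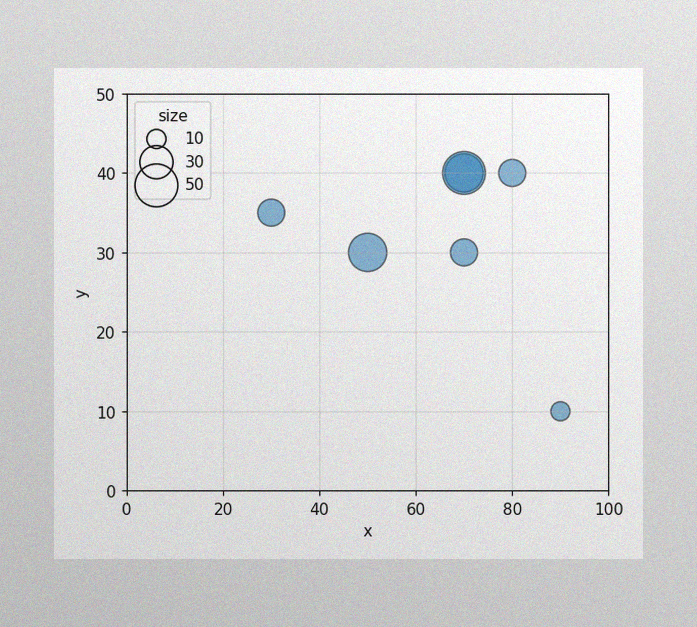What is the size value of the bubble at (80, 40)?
20

The image has some photo noise and uneven lighting. Matching the bubble at (80, 40) against the size legend gives 20.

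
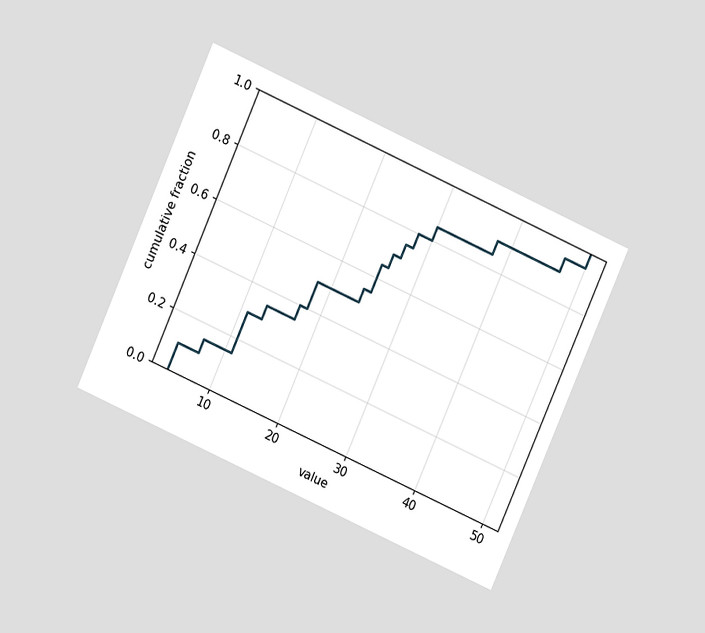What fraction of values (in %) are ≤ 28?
The chart is tilted about 24° clockwise and viewed at a slight angle. At x=28 the ECDF step is at 80%.

80%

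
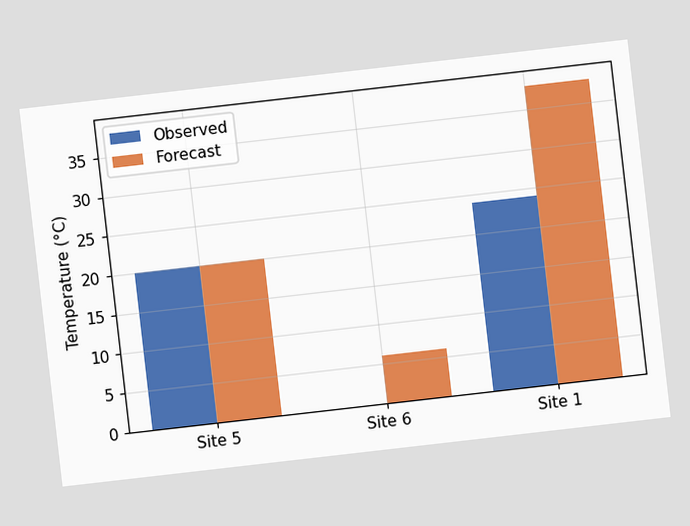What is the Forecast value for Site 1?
38°C

The chart is tilted about 7° counter-clockwise. The Forecast bar at Site 1 reaches 38°C on the y-axis.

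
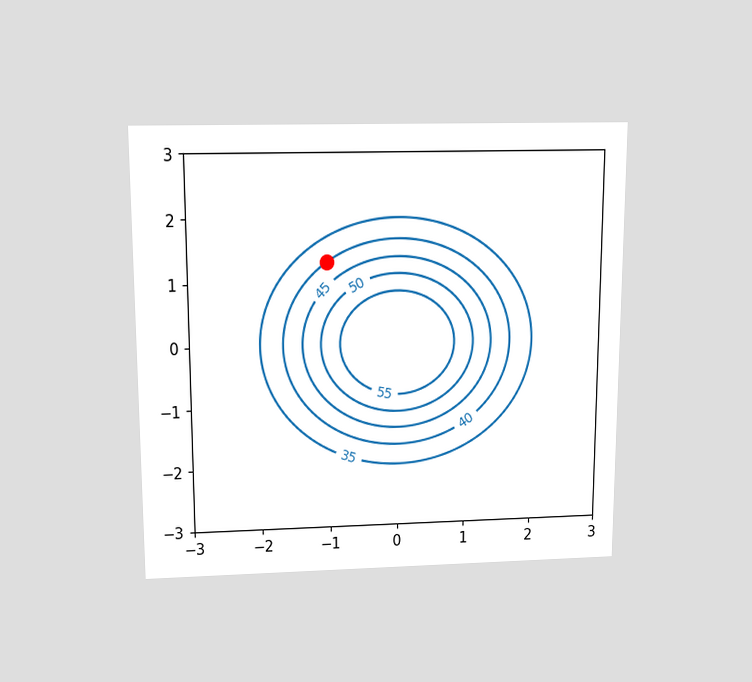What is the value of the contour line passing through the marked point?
The chart is viewed slightly from above. The marked point sits on the contour labelled 40.

40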